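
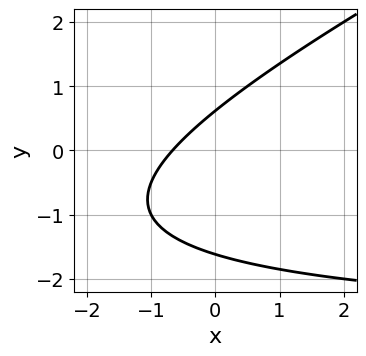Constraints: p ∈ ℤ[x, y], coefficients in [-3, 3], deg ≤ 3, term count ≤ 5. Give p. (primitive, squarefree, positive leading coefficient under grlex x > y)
First, the degree is 2 — the shape is more complex than any degree-1 curve.
Finally, matching integer coefficients to the picture gives p.

x*y - 2*y^2 + 3*x - 2*y + 2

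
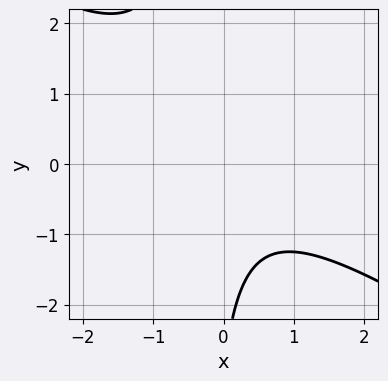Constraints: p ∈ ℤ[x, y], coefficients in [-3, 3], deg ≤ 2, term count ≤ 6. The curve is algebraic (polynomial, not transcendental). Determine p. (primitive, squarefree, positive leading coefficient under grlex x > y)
2*x^2 + 3*x*y + y + 3

1. deg p = 2. No degree-1 curve has this shape.
2. Against the integer gridlines: the curve avoids every integer x-axis point in the box; no y-intercept at any integer in the box.
3. Solving for integer coefficients yields p as stated.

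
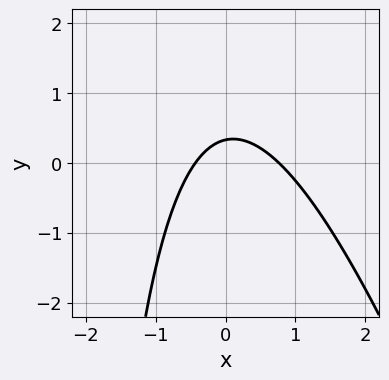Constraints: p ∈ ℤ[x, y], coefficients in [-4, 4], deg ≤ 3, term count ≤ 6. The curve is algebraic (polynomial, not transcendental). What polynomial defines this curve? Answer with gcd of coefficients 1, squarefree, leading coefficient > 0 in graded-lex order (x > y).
3*x^2 + x*y - x + 3*y - 1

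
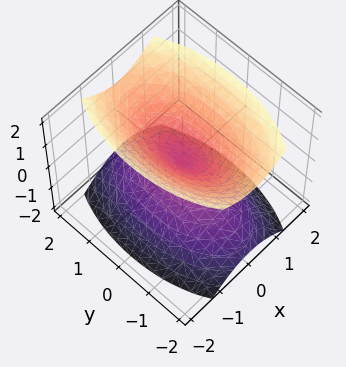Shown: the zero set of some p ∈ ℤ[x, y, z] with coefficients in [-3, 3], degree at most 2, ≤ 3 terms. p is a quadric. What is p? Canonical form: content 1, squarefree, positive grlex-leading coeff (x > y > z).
(a) The picture has 2 separate pieces. Treating them together as one polynomial.
(b) Degree: two nappes meeting at a single point; a quadric, so deg p = 2.
(c) Symmetries: the z ↦ −z reflection is a symmetry, so z appears only in even powers; mirror symmetry x ↦ −x ⇒ only even powers of x; mirror symmetry y ↦ −y ⇒ only even powers of y.
(d) From the axis intercepts and sections: one z-axis crossing is at z = 0; it crosses the x-axis at the gridline x = 0.
(e) Matching integer coefficients to the picture gives p.

3*x^2 + y^2 - 2*z^2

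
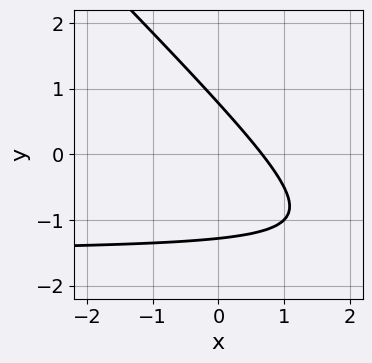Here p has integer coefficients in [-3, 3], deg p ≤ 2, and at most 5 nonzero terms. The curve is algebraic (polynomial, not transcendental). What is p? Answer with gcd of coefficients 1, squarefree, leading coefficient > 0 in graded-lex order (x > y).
(a) Degree: no degree-1 curve has this shape, so deg p = 2.
(b) The integer polynomial consistent with all of this is the stated p.

2*x*y + 2*y^2 + 3*x + y - 2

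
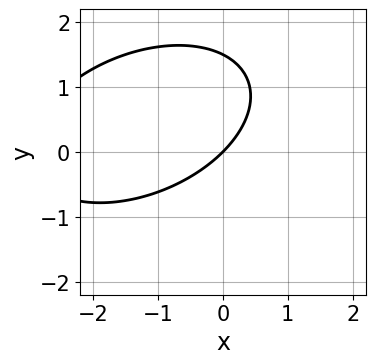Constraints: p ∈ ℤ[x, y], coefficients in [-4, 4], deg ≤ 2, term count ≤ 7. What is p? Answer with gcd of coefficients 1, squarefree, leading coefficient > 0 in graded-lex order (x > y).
1. Degree: no degree-1 curve has this shape, so deg p = 2.
2. Against the integer gridlines: one x-axis crossing is at x = 0; it crosses the y-axis at the gridline y = 0.
3. Together with the visible shape, these determine p as stated.

x^2 - x*y + 2*y^2 + 3*x - 3*y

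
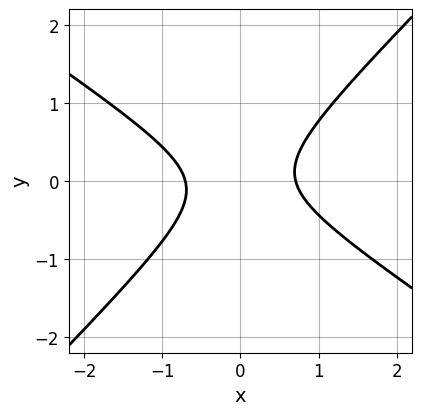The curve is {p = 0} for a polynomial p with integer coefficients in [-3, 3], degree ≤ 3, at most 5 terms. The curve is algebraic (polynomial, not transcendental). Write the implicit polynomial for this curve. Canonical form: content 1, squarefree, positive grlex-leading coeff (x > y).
2*x^2 + x*y - 3*y^2 - 1

First, deg p = 2.
Then, from the axis intercepts and sections: the curve avoids every integer y-axis point in the box.
Finally, fitting integer coefficients to these (and the overall shape) gives p.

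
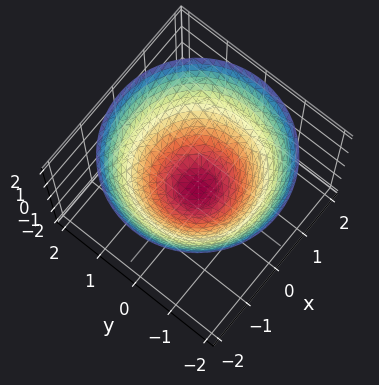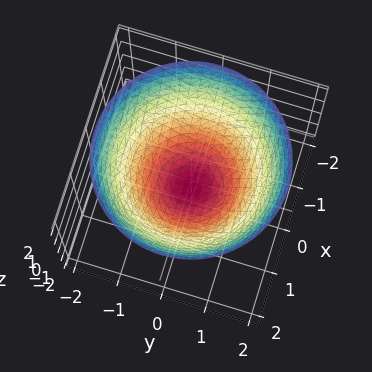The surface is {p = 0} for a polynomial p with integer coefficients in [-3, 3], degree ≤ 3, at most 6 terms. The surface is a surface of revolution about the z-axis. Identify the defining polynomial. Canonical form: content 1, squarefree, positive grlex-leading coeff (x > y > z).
2*x^2 + 2*y^2 - 3*z - 2

First, the degree is 2 — no degree-1 surface has this shape.
Then, symmetries: the z-axis is an axis of rotation, so x and y enter only as x² + y².
Then, checking where it meets the axes: the x-axis gridline crossings are at x ∈ {-1, 1}; a circular section at z = 0 has radius exactly 1; the y-axis gridline crossings are at y ∈ {-1, 1}.
Finally, together with the visible shape, these determine p as stated.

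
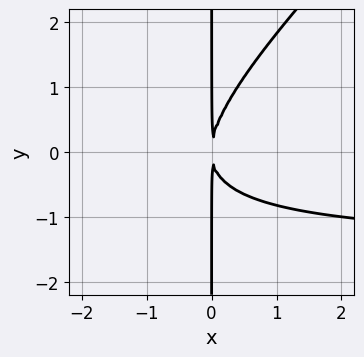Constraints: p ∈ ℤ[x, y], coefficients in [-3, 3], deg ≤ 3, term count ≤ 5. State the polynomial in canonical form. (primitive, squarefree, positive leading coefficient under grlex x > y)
2*x^2*y - 2*x*y^2 + 3*x^2

deg p = 3.
Checking where it meets the axes: the visible y-axis segment lies entirely on the curve.
Solving for integer coefficients yields p as stated.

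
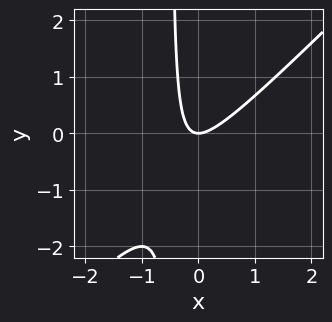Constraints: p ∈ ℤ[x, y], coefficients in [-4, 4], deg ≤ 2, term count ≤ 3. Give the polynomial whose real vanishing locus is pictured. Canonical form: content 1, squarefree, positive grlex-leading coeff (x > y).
2*x^2 - 2*x*y - y

Degree: a generic line meets the curve in up to 2 points, so deg p = 2.
Observable constraints: one x-axis crossing is at x = 0; it crosses the y-axis at the gridline y = 0.
Putting this together gives p.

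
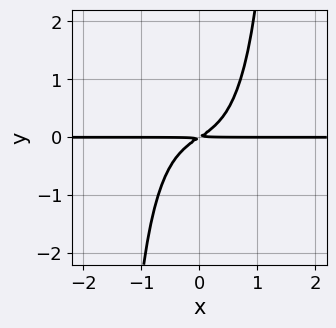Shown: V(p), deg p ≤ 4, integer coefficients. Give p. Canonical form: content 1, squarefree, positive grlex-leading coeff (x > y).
3*x^3*y + x^2*y^2 + 2*x*y - 3*y^2

Degree: no degree-3 curve has this shape, so deg p = 4.
Against the integer gridlines: every point of the x-axis in the box is on the curve.
These observations pin down the coefficients.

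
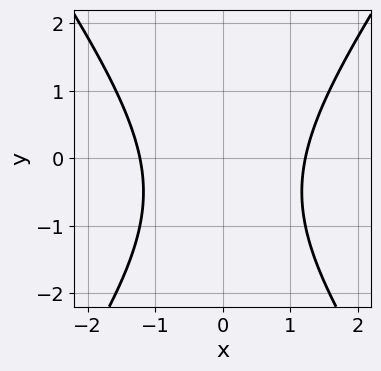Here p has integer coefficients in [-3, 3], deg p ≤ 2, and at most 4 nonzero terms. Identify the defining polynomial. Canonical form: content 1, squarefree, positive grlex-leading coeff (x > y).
2*x^2 - y^2 - y - 3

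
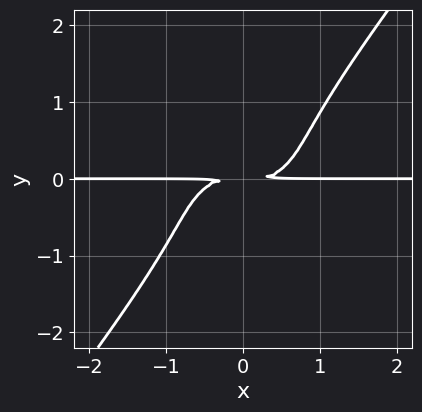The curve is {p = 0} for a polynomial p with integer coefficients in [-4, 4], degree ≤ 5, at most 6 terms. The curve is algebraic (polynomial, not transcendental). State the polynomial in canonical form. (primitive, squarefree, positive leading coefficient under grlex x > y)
3*x^3*y + 2*x*y^3 - 3*y^4 - 3*y^2

(a) Degree: the shape is more complex than any degree-3 curve, so deg p = 4.
(b) Observable constraints: every point of the x-axis in the box is on the curve.
(c) The integer polynomial consistent with all of this is the stated p.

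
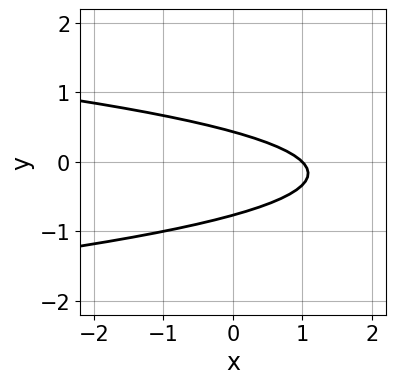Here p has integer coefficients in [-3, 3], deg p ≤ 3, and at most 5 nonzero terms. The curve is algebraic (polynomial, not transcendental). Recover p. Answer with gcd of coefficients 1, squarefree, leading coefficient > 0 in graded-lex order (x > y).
3*y^2 + x + y - 1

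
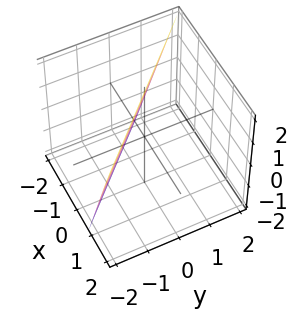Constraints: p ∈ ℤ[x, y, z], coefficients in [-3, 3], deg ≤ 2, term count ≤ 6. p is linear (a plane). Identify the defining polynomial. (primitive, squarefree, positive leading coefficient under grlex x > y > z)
3*x + 3*y - z + 2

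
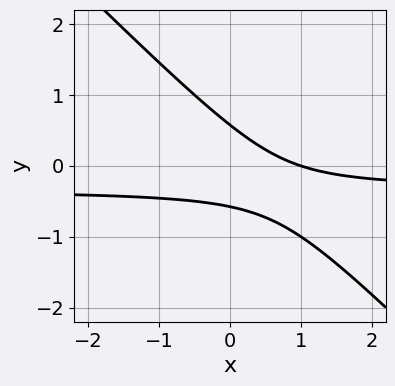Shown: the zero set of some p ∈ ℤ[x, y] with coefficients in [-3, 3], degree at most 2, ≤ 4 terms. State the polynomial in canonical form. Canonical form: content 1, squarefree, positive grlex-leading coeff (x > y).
First, deg p = 2. The shape is more complex than any degree-1 curve.
Next, reading off the gridlines: it crosses the x-axis at the gridline x = 1.
Finally, putting this together gives p.

3*x*y + 3*y^2 + x - 1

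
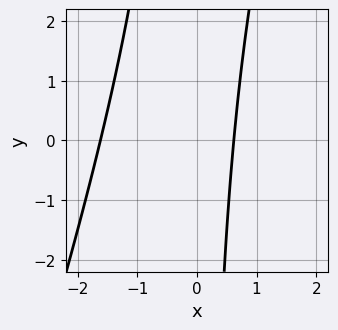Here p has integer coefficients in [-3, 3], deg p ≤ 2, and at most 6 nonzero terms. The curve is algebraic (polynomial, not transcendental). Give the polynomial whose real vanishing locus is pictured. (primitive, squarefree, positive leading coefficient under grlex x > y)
3*x^2 - x*y + 3*x - 3

(a) The degree is 2 — no degree-1 curve has this shape.
(b) Checking where it meets the axes: it misses every integer gridline on the y-axis.
(c) Putting this together gives p.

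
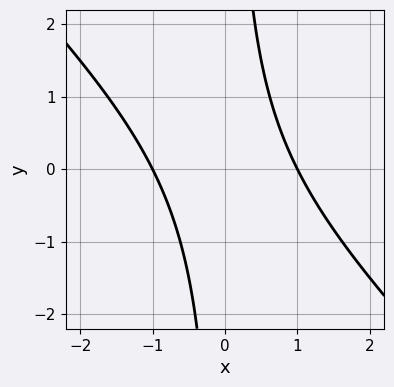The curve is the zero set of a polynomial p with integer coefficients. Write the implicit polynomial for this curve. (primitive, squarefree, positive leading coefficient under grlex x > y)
x^2 + x*y - 1

First, the degree is 2 — a generic line meets the curve in up to 2 points.
Then, checking where it meets the axes: it misses every integer gridline on the y-axis; among the integer gridlines, it crosses the x-axis at x ∈ {-1, 1}.
Finally, fitting integer coefficients to these (and the overall shape) gives p.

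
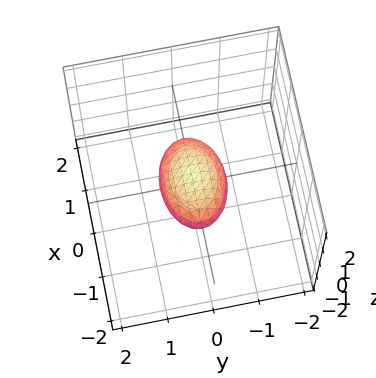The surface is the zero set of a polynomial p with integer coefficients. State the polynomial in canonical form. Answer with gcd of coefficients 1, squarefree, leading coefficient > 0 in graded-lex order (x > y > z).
(a) Degree: a closed, bounded, convex surface; a quadric, so deg p = 2.
(b) Symmetries: it's symmetric under z → −z, forcing even powers of z; it's symmetric under x → −x, forcing even powers of x; mirror symmetry y ↦ −y ⇒ only even powers of y.
(c) From the axis intercepts and sections: the x-axis gridline crossings are at x ∈ {-1, 1}.
(d) The integer polynomial consistent with all of this is the stated p.

x^2 + 2*y^2 + 3*z^2 - 1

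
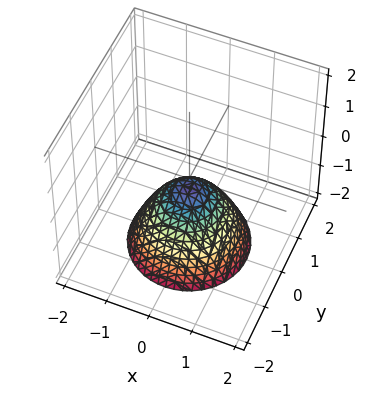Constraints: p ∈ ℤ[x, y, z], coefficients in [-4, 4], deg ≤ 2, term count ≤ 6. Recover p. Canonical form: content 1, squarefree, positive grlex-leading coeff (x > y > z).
3*x^2 + 3*y^2 + 3*z + 1

(a) deg p = 2. A generic line meets the surface in up to 2 points.
(b) Symmetries: the surface is invariant under rotation about z: p = q(x² + y², z).
(c) Against the integer gridlines: a circular section at z = -2 has radius between 1 and 2; the surface avoids every integer x-axis point in the box; no y-intercept at any integer in the box.
(d) Together with the visible shape, these determine p as stated.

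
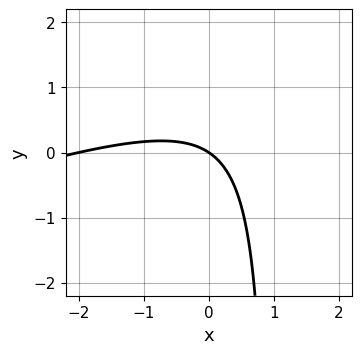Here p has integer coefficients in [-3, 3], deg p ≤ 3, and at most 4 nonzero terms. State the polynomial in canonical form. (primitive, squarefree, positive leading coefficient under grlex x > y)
1. The degree is 2 — no degree-1 curve has this shape.
2. Against the integer gridlines: it meets the y-axis at y = 0 (among the integer gridlines); the x-axis gridline crossings are at x ∈ {-2, 0}.
3. Assembling these constraints gives the stated polynomial.

x^2 - 3*x*y + 2*x + 3*y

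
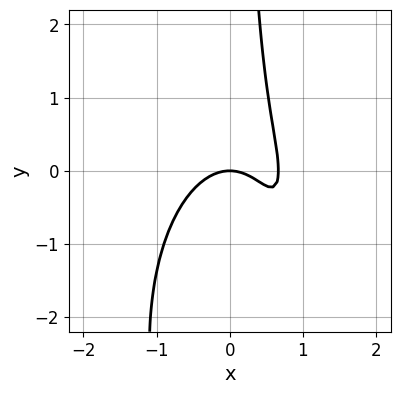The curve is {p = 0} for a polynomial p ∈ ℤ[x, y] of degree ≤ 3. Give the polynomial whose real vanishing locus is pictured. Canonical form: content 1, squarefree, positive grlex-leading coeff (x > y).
1. The degree is 3 — no degree-2 curve has this shape.
2. From the axis intercepts and sections: one x-axis crossing is at x = 0; one y-axis crossing is at y = 0.
3. The integer polynomial consistent with all of this is the stated p.

3*x^3 + x*y^2 - 2*x^2 + 3*x*y - 2*y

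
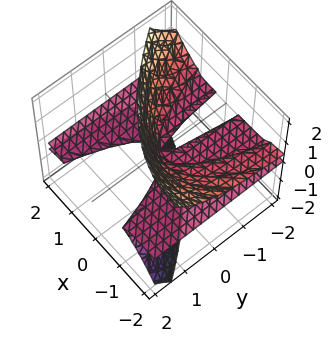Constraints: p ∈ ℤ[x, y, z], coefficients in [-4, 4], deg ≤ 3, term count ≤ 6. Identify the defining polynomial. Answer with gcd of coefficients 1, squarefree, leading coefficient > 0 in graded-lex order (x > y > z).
x^2*z + 2*x*z^2 + 3*y*z^2 - z^3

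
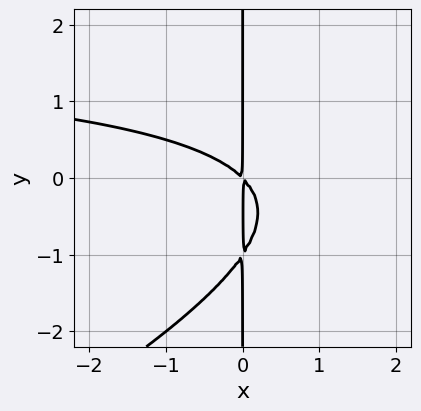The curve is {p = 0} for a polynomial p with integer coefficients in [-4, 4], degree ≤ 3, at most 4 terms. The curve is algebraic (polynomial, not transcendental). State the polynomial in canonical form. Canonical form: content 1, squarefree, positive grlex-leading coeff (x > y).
x^2*y - 2*x*y^2 - 2*x^2 - 2*x*y

First, deg p = 3. The shape is more complex than any degree-2 curve.
Then, against the integer gridlines: every point of the y-axis in the box is on the curve.
Finally, assembling these constraints gives the stated polynomial.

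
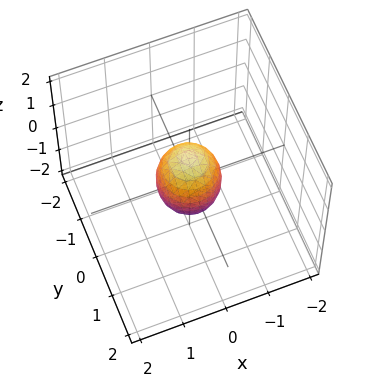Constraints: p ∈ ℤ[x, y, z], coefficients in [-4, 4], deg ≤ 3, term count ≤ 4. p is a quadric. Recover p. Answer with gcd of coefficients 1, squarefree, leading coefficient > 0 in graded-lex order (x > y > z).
2*x^2 + 2*y^2 + z^2 - 1

1. The degree is 2 — a closed, bounded, convex surface; a quadric.
2. Symmetries: mirror symmetry z ↦ −z ⇒ only even powers of z; rotational symmetry about the z-axis ⇒ p depends on x, y only through x² + y².
3. Observable constraints: among the integer gridlines, it crosses the z-axis at z ∈ {-1, 1}; a circular section at z = 0 has radius between 0 and 1.
4. The integer polynomial consistent with all of this is the stated p.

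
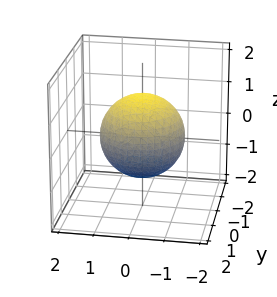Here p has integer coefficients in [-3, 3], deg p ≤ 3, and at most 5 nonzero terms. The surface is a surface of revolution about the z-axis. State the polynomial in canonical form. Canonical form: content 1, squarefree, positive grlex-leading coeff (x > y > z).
2*x^2 + 2*y^2 + 2*z^2 - 3

1. Degree: the shape is more complex than any degree-1 surface, so deg p = 2.
2. By symmetry, every cross-section ⟂ z is a circle, so x, y appear only via x² + y².
3. Checking where it meets the axes: a circular section at z = 0 has radius between 1 and 2.
4. Assembling these constraints gives the stated polynomial.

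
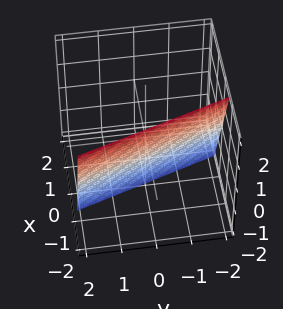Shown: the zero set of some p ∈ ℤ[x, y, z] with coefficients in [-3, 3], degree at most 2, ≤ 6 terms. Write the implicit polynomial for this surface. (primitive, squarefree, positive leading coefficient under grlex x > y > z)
1. deg p = 1.
2. Checking where it meets the axes: it meets the y-axis at y = -2 (among the integer gridlines); one z-axis crossing is at z = -2.
3. The integer polynomial consistent with all of this is the stated p.

3*x + y + z + 2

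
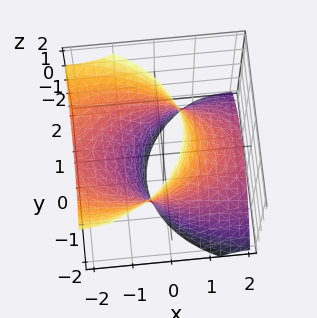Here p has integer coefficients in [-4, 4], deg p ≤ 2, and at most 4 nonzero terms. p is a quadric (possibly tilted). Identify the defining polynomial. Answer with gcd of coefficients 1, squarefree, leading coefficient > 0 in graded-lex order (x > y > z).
x^2 + 3*x*z + 2*y^2 - 3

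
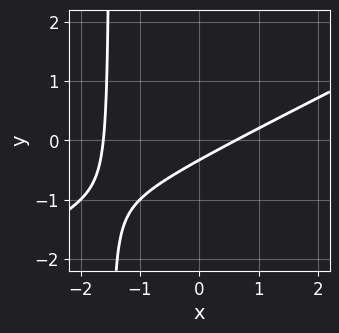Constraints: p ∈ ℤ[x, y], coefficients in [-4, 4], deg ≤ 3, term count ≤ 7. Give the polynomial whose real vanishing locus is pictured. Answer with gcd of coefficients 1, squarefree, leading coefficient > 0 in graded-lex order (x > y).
x^2 - 2*x*y + x - 3*y - 1

Degree: the shape is more complex than any degree-1 curve, so deg p = 2.
Matching integer coefficients to the picture gives p.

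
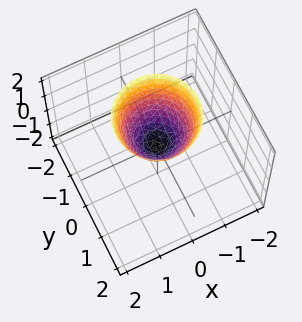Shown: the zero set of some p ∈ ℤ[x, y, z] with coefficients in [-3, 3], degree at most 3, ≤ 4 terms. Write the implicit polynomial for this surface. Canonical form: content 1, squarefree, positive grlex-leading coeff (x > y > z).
3*x^2 + 3*y^2 - 2*z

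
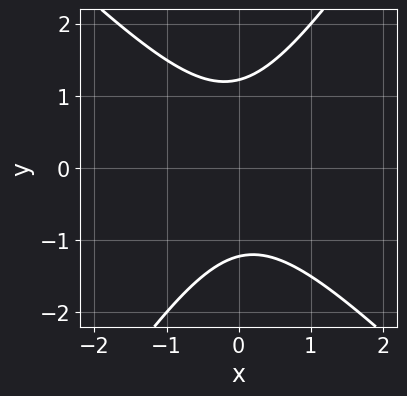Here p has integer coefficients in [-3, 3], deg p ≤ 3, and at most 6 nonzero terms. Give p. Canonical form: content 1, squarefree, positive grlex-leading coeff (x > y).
(a) deg p = 2.
(b) From the axis intercepts and sections: it misses every integer gridline on the x-axis.
(c) Fitting integer coefficients to these (and the overall shape) gives p.

3*x^2 + x*y - 2*y^2 + 3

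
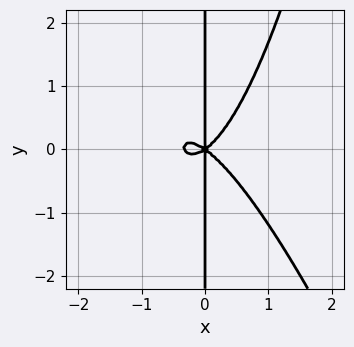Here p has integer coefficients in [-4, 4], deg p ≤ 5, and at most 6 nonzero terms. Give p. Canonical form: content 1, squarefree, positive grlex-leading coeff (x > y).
First, degree: a generic line meets the curve in up to 4 points, so deg p = 4.
Next, checking where it meets the axes: the visible y-axis segment lies entirely on the curve; it crosses the x-axis at the gridline x = 0.
Finally, assembling these constraints gives the stated polynomial.

3*x^4 + x^3*y + x^3 - 2*x*y^2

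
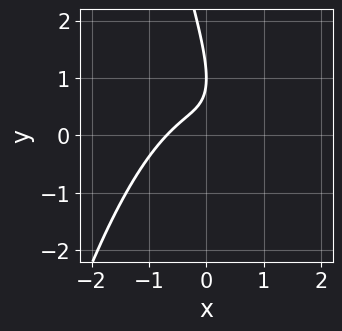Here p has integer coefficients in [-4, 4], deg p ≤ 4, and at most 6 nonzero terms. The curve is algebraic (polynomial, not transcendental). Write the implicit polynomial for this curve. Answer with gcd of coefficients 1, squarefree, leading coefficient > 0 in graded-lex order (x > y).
(a) deg p = 3. The shape is more complex than any degree-2 curve.
(b) From the axis intercepts and sections: it meets the y-axis at y = 1 (among the integer gridlines).
(c) Solving for integer coefficients yields p as stated.

3*x^3 + 3*x*y + y^2 - 2*y + 1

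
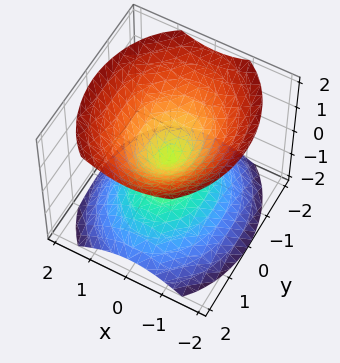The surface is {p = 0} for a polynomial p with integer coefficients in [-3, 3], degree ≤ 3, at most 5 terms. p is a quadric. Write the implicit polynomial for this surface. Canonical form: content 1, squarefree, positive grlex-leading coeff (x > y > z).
There are 2 components. Treating them together as one polynomial.
deg p = 2. Two nappes meeting at a single point; a quadric.
Symmetries: it's symmetric under z → −z, forcing even powers of z; the y ↦ −y reflection is a symmetry, so y appears only in even powers; mirror symmetry x ↦ −x ⇒ only even powers of x.
From the axis intercepts and sections: it crosses the z-axis at the gridline z = 0; it meets the y-axis at y = 0 (among the integer gridlines); one x-axis crossing is at x = 0.
Fitting integer coefficients to these (and the overall shape) gives p.

3*x^2 + 2*y^2 - 3*z^2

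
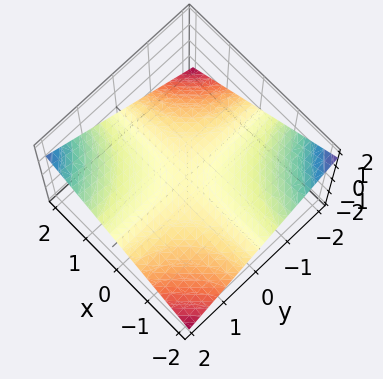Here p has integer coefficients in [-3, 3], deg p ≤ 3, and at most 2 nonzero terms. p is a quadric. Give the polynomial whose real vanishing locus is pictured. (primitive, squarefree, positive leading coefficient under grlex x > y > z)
1. Degree: a hyperbolic paraboloid; a quadric, so deg p = 2.
2. Against the integer gridlines: it crosses the z-axis at the gridline z = 0; the visible y-axis segment lies entirely on the surface; every point of the x-axis in the box is on the surface.
3. Putting this together gives p.

x*y - 3*z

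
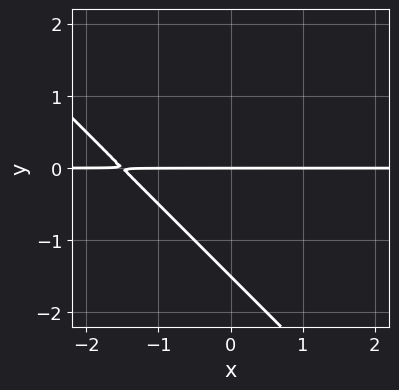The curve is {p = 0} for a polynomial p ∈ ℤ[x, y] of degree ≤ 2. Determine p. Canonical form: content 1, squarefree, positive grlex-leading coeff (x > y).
2*x*y + 2*y^2 + 3*y

1. Degree: the shape is more complex than any degree-1 curve, so deg p = 2.
2. Checking where it meets the axes: every point of the x-axis in the box is on the curve; it crosses the y-axis at the gridline y = 0.
3. Matching integer coefficients to the picture gives p.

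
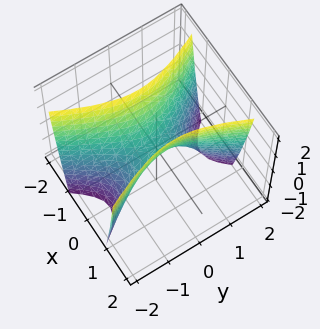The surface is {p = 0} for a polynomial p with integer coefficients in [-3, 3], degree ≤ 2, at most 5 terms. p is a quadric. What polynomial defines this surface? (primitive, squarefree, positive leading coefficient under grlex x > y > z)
3*x^2 - y^2 - z

First, degree: a saddle surface; a quadric, so deg p = 2.
Next, symmetries: mirror symmetry y ↦ −y ⇒ only even powers of y; it's symmetric under x → −x, forcing even powers of x.
Next, checking where it meets the axes: one y-axis crossing is at y = 0; one x-axis crossing is at x = 0; it meets the z-axis at z = 0 (among the integer gridlines).
Finally, matching integer coefficients to the picture gives p.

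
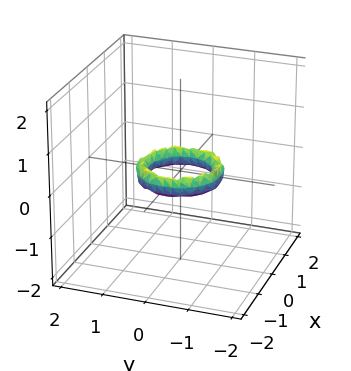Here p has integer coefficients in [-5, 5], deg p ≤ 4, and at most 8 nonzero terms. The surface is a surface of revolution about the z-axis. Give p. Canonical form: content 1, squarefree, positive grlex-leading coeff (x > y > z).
2*x^4 + 4*x^2*y^2 + 2*y^4 - 3*x^2 - 3*y^2 + 2*z^2 + 1

deg p = 4. The shape is more complex than any degree-3 surface.
Symmetries: the z-axis is an axis of rotation, so x and y enter only as x² + y².
Observable constraints: among the integer gridlines, it crosses the x-axis at x ∈ {-1, 1}; a circular section at z = 0 has radius between 0 and 1; among the integer gridlines, it crosses the y-axis at y ∈ {-1, 1}.
Together with the visible shape, these determine p as stated.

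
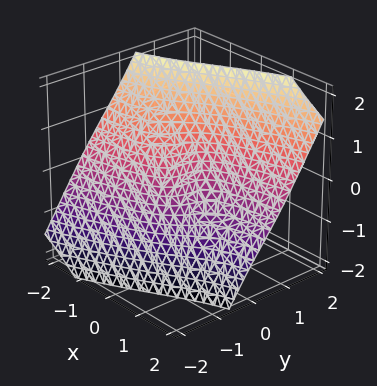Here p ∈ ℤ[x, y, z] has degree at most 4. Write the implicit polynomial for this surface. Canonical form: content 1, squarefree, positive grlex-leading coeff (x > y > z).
1. Degree: a generic line meets the surface in up to 3 points, so deg p = 3.
2. Checking where it meets the axes: it meets the z-axis at z = 0 (among the integer gridlines); one x-axis crossing is at x = 0; it meets the y-axis at y = 0 (among the integer gridlines).
3. These observations pin down the coefficients.

3*x*y*z - 3*y^3 + z^3 + 2*x + z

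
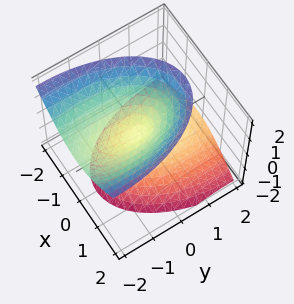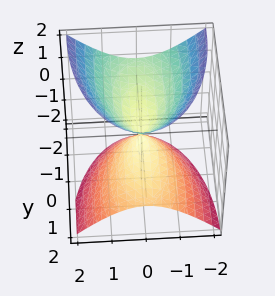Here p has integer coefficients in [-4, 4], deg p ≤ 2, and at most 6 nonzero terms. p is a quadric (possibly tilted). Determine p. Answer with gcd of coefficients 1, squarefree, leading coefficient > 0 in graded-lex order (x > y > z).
3*x^2 + y^2 + 2*y*z - 2*z^2

There are 2 components.
deg p = 2.
Checking where it meets the axes: it crosses the y-axis at the gridline y = 0; it crosses the x-axis at the gridline x = 0.
Solving for integer coefficients yields p as stated.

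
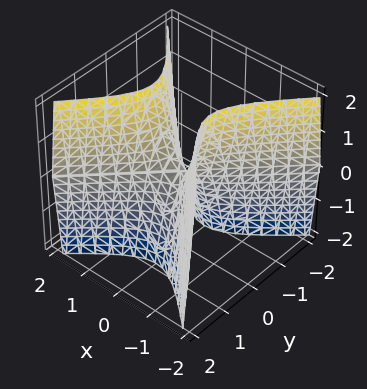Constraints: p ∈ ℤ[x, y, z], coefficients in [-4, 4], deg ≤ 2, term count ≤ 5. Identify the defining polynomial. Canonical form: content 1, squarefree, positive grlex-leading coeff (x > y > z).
First, the degree is 2 — a saddle surface; a quadric.
Next, symmetries: the y ↦ −y reflection is a symmetry, so y appears only in even powers; the x ↦ −x reflection is a symmetry, so x appears only in even powers.
Next, reading off the gridlines: it crosses the x-axis at the gridline x = 0; one y-axis crossing is at y = 0; it crosses the z-axis at the gridline z = 0.
Finally, putting this together gives p.

3*x^2 - 3*y^2 - z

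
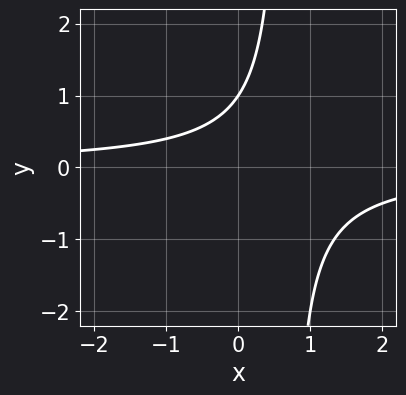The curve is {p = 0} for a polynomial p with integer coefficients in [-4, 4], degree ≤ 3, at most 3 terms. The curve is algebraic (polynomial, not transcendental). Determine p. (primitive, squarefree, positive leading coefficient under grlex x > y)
3*x*y - 2*y + 2

First, deg p = 2. A generic line meets the curve in up to 2 points.
Next, reading off the gridlines: one y-axis crossing is at y = 1; no x-intercept at any integer in the box.
Finally, fitting integer coefficients to these (and the overall shape) gives p.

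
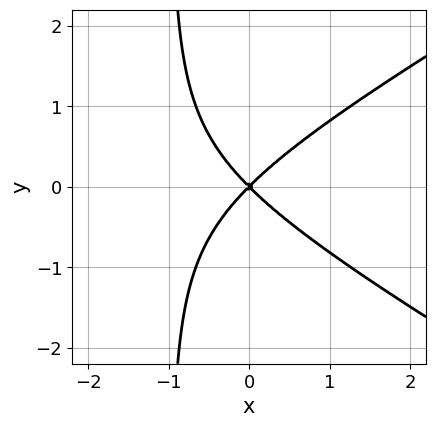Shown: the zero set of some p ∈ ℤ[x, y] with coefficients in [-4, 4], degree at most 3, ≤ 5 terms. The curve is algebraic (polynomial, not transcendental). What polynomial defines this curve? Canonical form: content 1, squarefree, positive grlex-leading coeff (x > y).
(a) The degree is 3 — no degree-2 curve has this shape.
(b) Symmetries: the y ↦ −y reflection is a symmetry, so y appears only in even powers.
(c) From the axis intercepts and sections: one y-axis crossing is at y = 0; one x-axis crossing is at x = 0.
(d) Solving for integer coefficients yields p as stated.

x^3 - 3*x*y^2 + 3*x^2 - 3*y^2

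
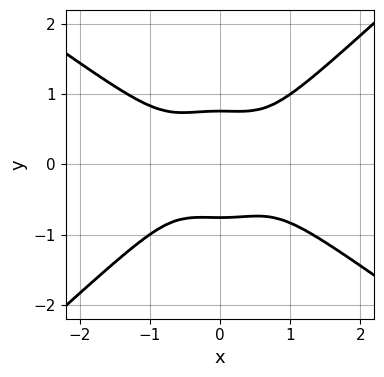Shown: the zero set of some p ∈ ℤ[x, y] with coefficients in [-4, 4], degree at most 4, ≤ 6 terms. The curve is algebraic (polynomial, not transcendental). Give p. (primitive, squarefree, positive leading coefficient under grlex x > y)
2*x^4 + x^3*y - x^2*y^2 - 3*y^4 + 1

(a) Degree: no degree-3 curve has this shape, so deg p = 4.
(b) Observable constraints: no x-intercept at any integer in the box.
(c) Fitting integer coefficients to these (and the overall shape) gives p.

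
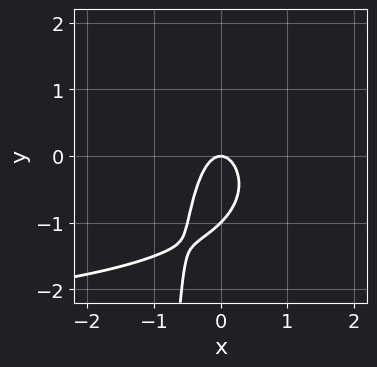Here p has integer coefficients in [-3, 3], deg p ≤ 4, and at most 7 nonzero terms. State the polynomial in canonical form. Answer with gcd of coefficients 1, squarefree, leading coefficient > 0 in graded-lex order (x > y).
x^2*y + x*y^2 + 3*x^2 + y^2 + y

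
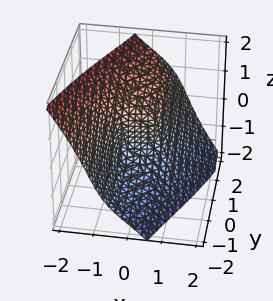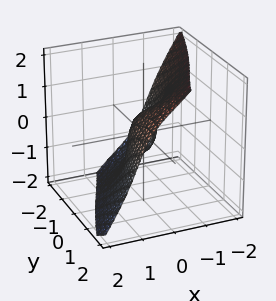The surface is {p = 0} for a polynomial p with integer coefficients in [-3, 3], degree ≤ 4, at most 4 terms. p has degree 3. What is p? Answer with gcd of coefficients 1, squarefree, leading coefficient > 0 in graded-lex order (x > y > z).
(a) Degree: the shape is more complex than any degree-2 surface, so deg p = 3.
(b) Observable constraints: it crosses the z-axis at the gridline z = 0; it meets the x-axis at x = 0 (among the integer gridlines); it crosses the y-axis at the gridline y = 0.
(c) Putting this together gives p.

3*x^3 + 2*x*y*z + z^3 - 2*y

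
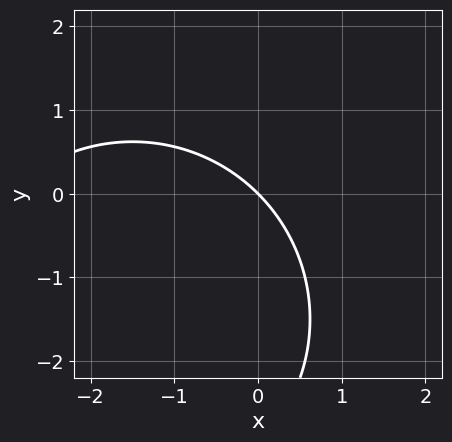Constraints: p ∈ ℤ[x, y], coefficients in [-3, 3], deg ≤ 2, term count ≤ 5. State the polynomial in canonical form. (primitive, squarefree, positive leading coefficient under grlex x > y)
x^2 + y^2 + 3*x + 3*y

deg p = 2.
Observable constraints: it crosses the x-axis at the gridline x = 0; it meets the y-axis at y = 0 (among the integer gridlines).
Solving for integer coefficients yields p as stated.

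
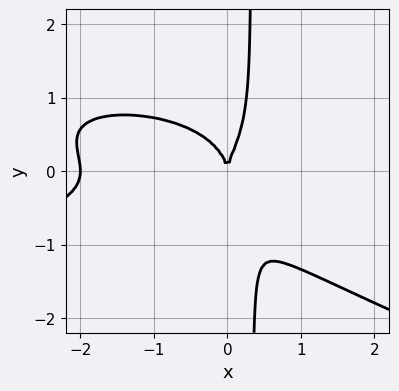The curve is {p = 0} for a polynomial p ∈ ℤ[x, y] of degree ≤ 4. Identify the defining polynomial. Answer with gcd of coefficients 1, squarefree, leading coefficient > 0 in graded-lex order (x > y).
x^2*y^2 + 3*x*y^3 + x^3 - y^3 + 2*x^2

1. deg p = 4.
2. From the axis intercepts and sections: one y-axis crossing is at y = 0; the x-axis gridline crossings are at x ∈ {-2, 0}.
3. Putting this together gives p.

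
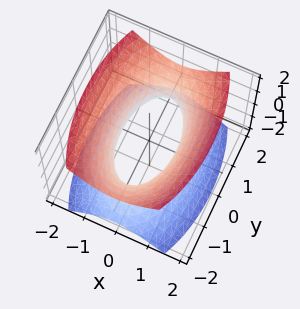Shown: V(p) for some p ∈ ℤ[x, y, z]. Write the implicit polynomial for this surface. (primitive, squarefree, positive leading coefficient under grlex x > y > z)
3*x^2 + y^2 - 2*z^2 - 2

deg p = 2. One connected sheet with a waist; a quadric.
Symmetries: it's symmetric under z → −z, forcing even powers of z; mirror symmetry x ↦ −x ⇒ only even powers of x; it's symmetric under y → −y, forcing even powers of y.
From the visible intercepts: it misses every integer gridline on the z-axis.
Fitting integer coefficients to these (and the overall shape) gives p.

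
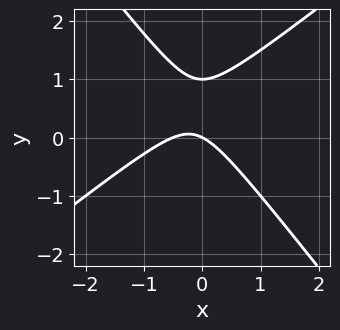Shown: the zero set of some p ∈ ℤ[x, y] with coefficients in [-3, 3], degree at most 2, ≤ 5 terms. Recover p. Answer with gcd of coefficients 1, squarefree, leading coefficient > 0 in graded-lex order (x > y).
2*x^2 - x*y - 2*y^2 + x + 2*y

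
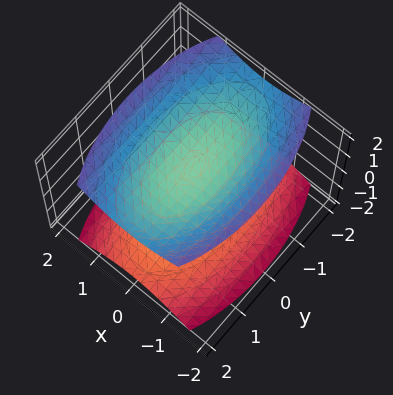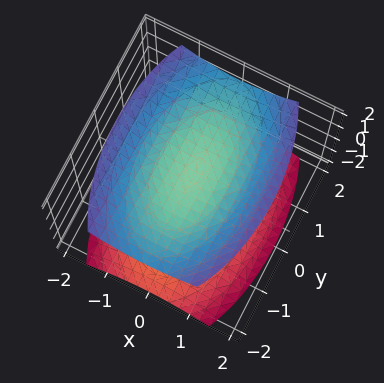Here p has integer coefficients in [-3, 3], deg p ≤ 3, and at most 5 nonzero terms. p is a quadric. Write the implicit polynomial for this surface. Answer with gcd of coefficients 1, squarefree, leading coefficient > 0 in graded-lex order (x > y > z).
First, the picture has 2 separate pieces.
Next, deg p = 2.
Next, symmetries: mirror symmetry z ↦ −z ⇒ only even powers of z; mirror symmetry x ↦ −x ⇒ only even powers of x; mirror symmetry y ↦ −y ⇒ only even powers of y.
Then, observable constraints: it misses every integer gridline on the x-axis; no y-intercept at any integer in the box; the z-axis gridline crossings are at z ∈ {-1, 1}.
Finally, assembling these constraints gives the stated polynomial.

3*x^2 + y^2 - 3*z^2 + 3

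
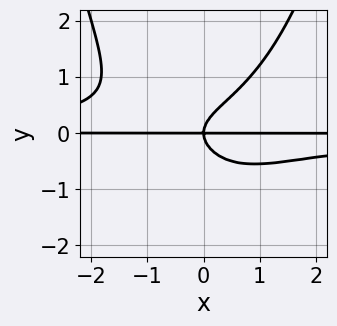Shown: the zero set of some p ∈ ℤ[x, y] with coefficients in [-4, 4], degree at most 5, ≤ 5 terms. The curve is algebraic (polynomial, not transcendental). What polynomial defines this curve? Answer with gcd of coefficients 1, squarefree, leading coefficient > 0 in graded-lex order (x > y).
1. deg p = 4. A generic line meets the curve in up to 4 points.
2. From the axis intercepts and sections: every point of the x-axis in the box is on the curve; one y-axis crossing is at y = 0.
3. Solving for integer coefficients yields p as stated.

2*x^2*y^2 - 3*y^3 + 2*x*y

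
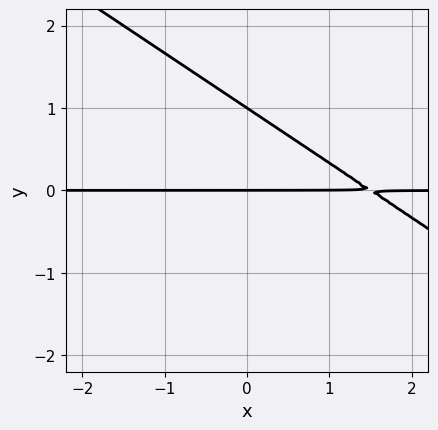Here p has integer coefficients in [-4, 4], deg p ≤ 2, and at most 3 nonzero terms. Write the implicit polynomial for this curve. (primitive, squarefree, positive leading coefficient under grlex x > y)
2*x*y + 3*y^2 - 3*y

(a) The degree is 2 — the shape is more complex than any degree-1 curve.
(b) Observable constraints: among the integer gridlines, it crosses the y-axis at y ∈ {0, 1}; every point of the x-axis in the box is on the curve.
(c) Solving for integer coefficients yields p as stated.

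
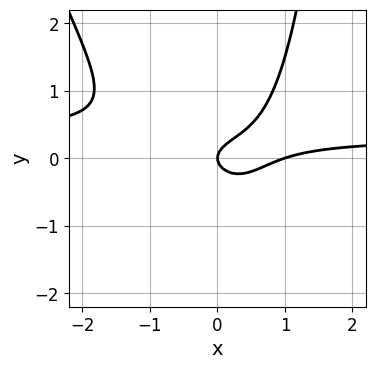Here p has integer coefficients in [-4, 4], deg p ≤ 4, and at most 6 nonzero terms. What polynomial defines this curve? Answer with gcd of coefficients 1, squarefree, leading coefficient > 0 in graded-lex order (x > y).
3*x^2*y + x*y^2 - x^2 - 3*y^2 + x

First, deg p = 3. The shape is more complex than any degree-2 curve.
Then, against the integer gridlines: the x-axis gridline crossings are at x ∈ {0, 1}; one y-axis crossing is at y = 0.
Finally, these observations pin down the coefficients.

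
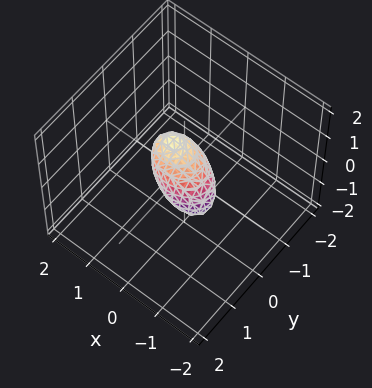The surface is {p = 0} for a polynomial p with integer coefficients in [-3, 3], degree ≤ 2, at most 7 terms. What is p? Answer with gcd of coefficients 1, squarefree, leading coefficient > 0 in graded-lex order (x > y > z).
First, the degree is 2 — a generic line meets the surface in up to 2 points.
Finally, matching integer coefficients to the picture gives p.

2*x^2 - 2*x*z + 3*y^2 + y*z + 2*z^2 - 1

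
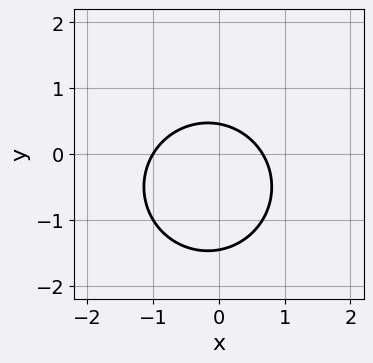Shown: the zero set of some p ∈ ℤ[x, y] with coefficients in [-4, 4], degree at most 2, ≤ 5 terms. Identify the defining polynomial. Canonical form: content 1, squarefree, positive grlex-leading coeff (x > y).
deg p = 2. A generic line meets the curve in up to 2 points.
From the visible intercepts: one x-axis crossing is at x = -1.
Matching integer coefficients to the picture gives p.

3*x^2 + 3*y^2 + x + 3*y - 2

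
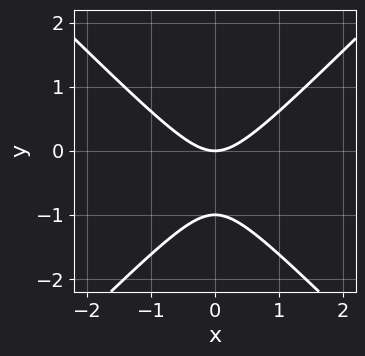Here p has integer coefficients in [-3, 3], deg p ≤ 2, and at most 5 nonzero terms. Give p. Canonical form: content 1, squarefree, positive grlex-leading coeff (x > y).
1. Degree: no degree-1 curve has this shape, so deg p = 2.
2. Symmetries: it's symmetric under x → −x, forcing even powers of x.
3. From the visible intercepts: it crosses the x-axis at the gridline x = 0; among the integer gridlines, it crosses the y-axis at y ∈ {-1, 0}.
4. Fitting integer coefficients to these (and the overall shape) gives p.

x^2 - y^2 - y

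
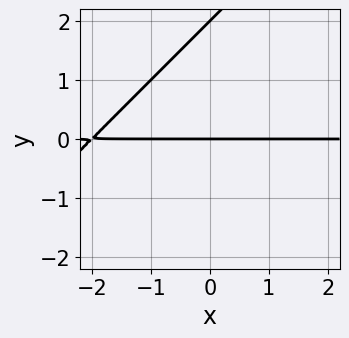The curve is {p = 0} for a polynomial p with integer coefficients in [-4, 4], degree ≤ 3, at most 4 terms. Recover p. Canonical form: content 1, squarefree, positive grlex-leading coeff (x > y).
x*y - y^2 + 2*y

1. Degree: no degree-1 curve has this shape, so deg p = 2.
2. Reading off the gridlines: among the integer gridlines, it crosses the y-axis at y ∈ {0, 2}; the visible x-axis segment lies entirely on the curve.
3. Solving for integer coefficients yields p as stated.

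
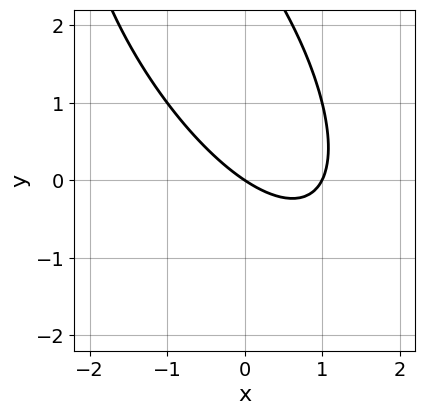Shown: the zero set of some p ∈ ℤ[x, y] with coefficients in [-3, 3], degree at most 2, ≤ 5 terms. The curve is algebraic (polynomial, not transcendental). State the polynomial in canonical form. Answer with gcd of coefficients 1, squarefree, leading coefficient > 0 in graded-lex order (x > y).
deg p = 2.
From the visible intercepts: one y-axis crossing is at y = 0; among the integer gridlines, it crosses the x-axis at x ∈ {0, 1}.
Assembling these constraints gives the stated polynomial.

2*x^2 + 2*x*y + y^2 - 2*x - 3*y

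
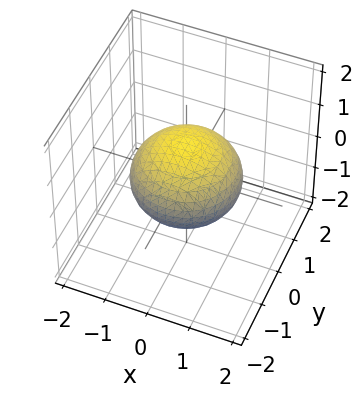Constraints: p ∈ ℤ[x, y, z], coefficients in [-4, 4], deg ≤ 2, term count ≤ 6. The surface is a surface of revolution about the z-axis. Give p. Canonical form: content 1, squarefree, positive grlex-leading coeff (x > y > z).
2*x^2 + 2*y^2 + 3*z^2 - 3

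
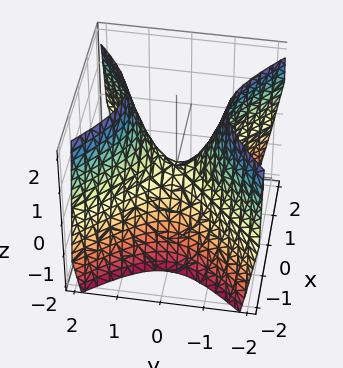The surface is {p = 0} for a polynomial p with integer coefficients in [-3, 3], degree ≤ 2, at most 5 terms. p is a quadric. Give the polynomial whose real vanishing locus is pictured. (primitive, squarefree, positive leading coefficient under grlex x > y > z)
First, degree: a hyperbolic paraboloid; a quadric, so deg p = 2.
Next, symmetries: mirror symmetry y ↦ −y ⇒ only even powers of y; the x ↦ −x reflection is a symmetry, so x appears only in even powers.
Next, reading off the gridlines: it meets the x-axis at x = 0 (among the integer gridlines); it meets the y-axis at y = 0 (among the integer gridlines); it meets the z-axis at z = 0 (among the integer gridlines).
Finally, these observations pin down the coefficients.

3*x^2 - 3*y^2 + 2*z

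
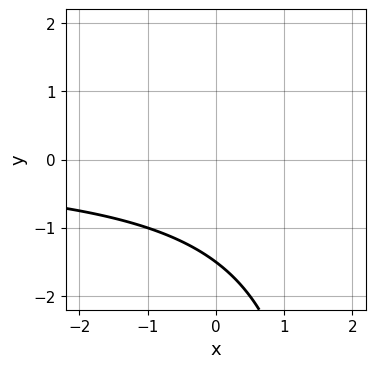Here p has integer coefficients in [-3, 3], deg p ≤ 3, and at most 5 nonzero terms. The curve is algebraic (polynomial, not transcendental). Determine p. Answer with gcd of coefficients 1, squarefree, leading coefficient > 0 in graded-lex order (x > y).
x*y - 2*y - 3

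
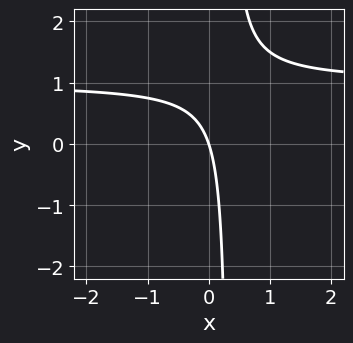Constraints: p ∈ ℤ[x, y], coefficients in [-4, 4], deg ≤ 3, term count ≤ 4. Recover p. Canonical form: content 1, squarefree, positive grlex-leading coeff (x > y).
3*x*y - 3*x - y

1. The degree is 2 — the shape is more complex than any degree-1 curve.
2. Observable constraints: it meets the y-axis at y = 0 (among the integer gridlines); it crosses the x-axis at the gridline x = 0.
3. Matching integer coefficients to the picture gives p.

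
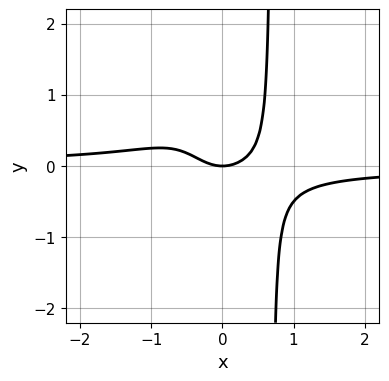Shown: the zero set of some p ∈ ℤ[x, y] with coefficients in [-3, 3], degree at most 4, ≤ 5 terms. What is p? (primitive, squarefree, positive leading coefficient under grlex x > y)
3*x^3*y + x^2 - y

The degree is 4 — no degree-3 curve has this shape.
Reading off the gridlines: it crosses the y-axis at the gridline y = 0; one x-axis crossing is at x = 0.
Putting this together gives p.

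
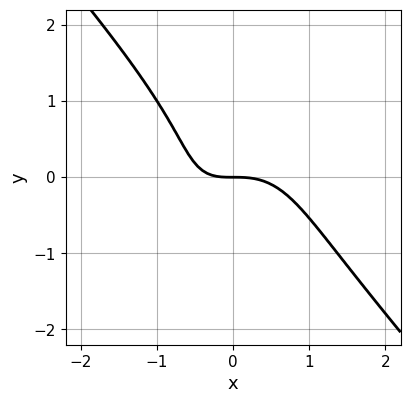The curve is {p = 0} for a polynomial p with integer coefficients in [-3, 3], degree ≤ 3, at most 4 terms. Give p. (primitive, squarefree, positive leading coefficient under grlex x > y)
3*x^3 + 2*y^3 + 2*x*y + 3*y

1. deg p = 3.
2. Checking where it meets the axes: one x-axis crossing is at x = 0; it crosses the y-axis at the gridline y = 0.
3. These observations pin down the coefficients.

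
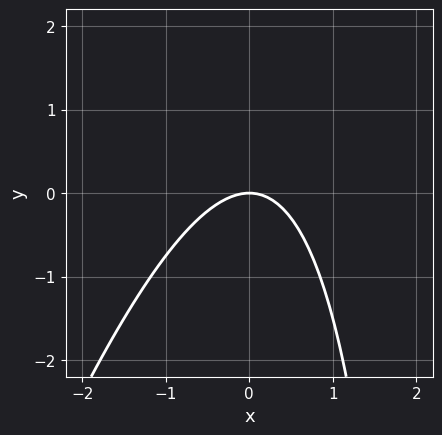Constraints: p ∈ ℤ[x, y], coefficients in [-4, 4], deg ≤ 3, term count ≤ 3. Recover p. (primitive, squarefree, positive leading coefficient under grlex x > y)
3*x^2 - x*y + 3*y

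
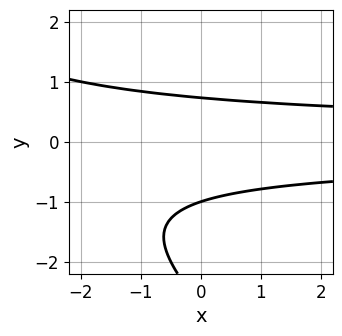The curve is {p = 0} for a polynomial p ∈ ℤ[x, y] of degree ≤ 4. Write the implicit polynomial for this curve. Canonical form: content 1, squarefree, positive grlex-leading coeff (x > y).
x*y^2 + y^3 + 3*y^2 - 2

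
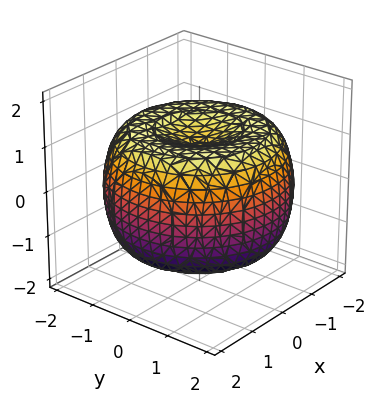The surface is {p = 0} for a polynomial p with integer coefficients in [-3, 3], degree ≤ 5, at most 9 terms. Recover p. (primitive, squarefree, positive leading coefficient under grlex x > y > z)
x^4 + 2*x^2*y^2 + y^4 - 3*x^2 - 3*y^2 + 3*z^2 - 3

(a) The degree is 4 — no degree-3 surface has this shape.
(b) Symmetries: rotational symmetry about the z-axis ⇒ p depends on x, y only through x² + y².
(c) Against the integer gridlines: among the integer gridlines, it crosses the z-axis at z ∈ {-1, 1}; a circular section at z = -1 has radius between 1 and 2.
(d) Fitting integer coefficients to these (and the overall shape) gives p.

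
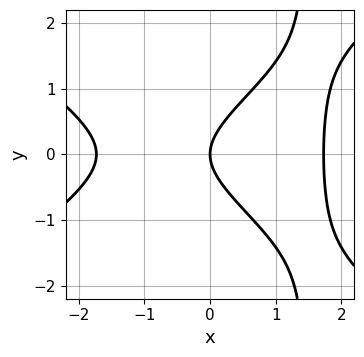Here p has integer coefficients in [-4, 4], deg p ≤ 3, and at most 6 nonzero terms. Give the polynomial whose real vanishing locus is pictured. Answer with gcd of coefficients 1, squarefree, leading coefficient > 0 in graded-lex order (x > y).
(a) The degree is 3 — the shape is more complex than any degree-2 curve.
(b) Symmetries: it's symmetric under y → −y, forcing even powers of y.
(c) From the axis intercepts and sections: one x-axis crossing is at x = 0; it meets the y-axis at y = 0 (among the integer gridlines).
(d) These observations pin down the coefficients.

x^3 - 2*x*y^2 + 3*y^2 - 3*x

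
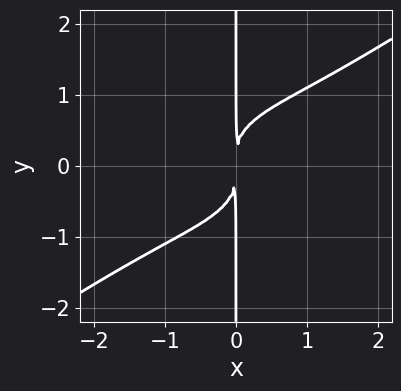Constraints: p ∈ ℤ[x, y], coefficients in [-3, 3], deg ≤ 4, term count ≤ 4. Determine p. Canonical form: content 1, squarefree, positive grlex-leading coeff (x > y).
(a) Degree: no degree-3 curve has this shape, so deg p = 4.
(b) Against the integer gridlines: the visible y-axis segment lies entirely on the curve.
(c) Together with the visible shape, these determine p as stated.

x^4 - 3*x*y^3 + 3*x^2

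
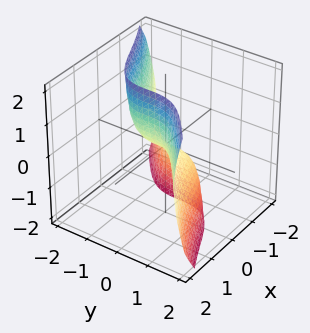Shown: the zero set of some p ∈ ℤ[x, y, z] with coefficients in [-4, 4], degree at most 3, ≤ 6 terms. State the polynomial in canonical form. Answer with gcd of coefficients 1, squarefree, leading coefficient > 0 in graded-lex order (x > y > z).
x^3 + x*z^2 - 2*y^3 + x - 2*z

1. deg p = 3. No degree-2 surface has this shape.
2. From the axis intercepts and sections: it meets the x-axis at x = 0 (among the integer gridlines); one z-axis crossing is at z = 0; it meets the y-axis at y = 0 (among the integer gridlines).
3. The integer polynomial consistent with all of this is the stated p.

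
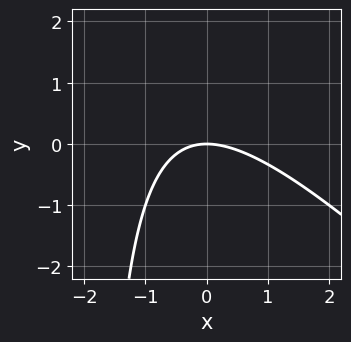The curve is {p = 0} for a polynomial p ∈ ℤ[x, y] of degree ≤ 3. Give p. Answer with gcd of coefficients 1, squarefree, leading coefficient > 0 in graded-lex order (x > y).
x^2 + x*y + 2*y

1. Degree: the shape is more complex than any degree-1 curve, so deg p = 2.
2. From the axis intercepts and sections: it meets the x-axis at x = 0 (among the integer gridlines); it meets the y-axis at y = 0 (among the integer gridlines).
3. Matching integer coefficients to the picture gives p.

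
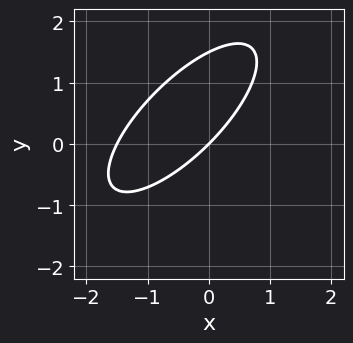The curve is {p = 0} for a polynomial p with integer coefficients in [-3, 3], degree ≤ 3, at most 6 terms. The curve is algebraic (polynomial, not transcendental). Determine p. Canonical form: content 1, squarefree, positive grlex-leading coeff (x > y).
2*x^2 - 3*x*y + 2*y^2 + 3*x - 3*y

First, deg p = 2.
Then, from the axis intercepts and sections: it crosses the x-axis at the gridline x = 0; it crosses the y-axis at the gridline y = 0.
Finally, matching integer coefficients to the picture gives p.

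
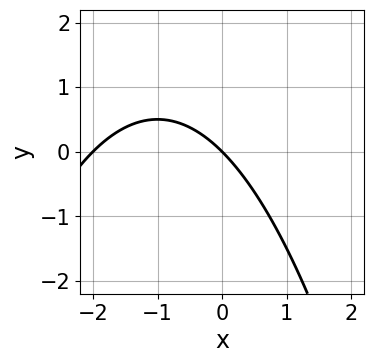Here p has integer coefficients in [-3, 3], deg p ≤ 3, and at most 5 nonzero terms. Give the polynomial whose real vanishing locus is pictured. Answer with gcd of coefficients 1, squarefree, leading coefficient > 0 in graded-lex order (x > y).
deg p = 2. The shape is more complex than any degree-1 curve.
Checking where it meets the axes: the x-axis gridline crossings are at x ∈ {-2, 0}; one y-axis crossing is at y = 0.
Putting this together gives p.

x^2 + 2*x + 2*y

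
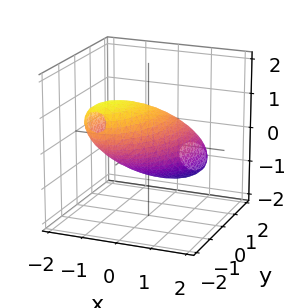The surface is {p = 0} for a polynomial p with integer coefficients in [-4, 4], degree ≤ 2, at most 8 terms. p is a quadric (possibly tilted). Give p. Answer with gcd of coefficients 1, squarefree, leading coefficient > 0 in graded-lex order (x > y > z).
(a) The degree is 2 — no degree-1 surface has this shape.
(b) From the visible intercepts: among the integer gridlines, it crosses the x-axis at x ∈ {-1, 1}; the z-axis gridline crossings are at z ∈ {-1, 1}.
(c) Fitting integer coefficients to these (and the overall shape) gives p.

2*x^2 - x*y + y^2 + 2*y*z + 2*z^2 - 2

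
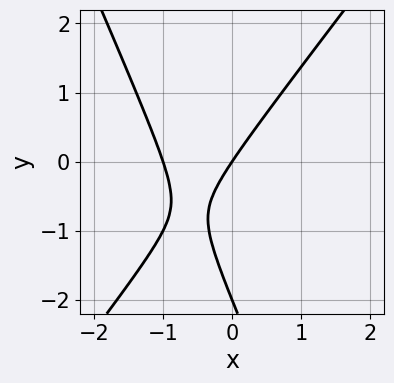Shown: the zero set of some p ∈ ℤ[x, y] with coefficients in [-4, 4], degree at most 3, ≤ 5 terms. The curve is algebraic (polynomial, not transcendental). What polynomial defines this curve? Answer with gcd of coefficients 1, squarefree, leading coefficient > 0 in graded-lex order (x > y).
3*x^2 - x*y - y^2 + 3*x - 2*y

1. The degree is 2 — no degree-1 curve has this shape.
2. Checking where it meets the axes: the x-axis gridline crossings are at x ∈ {-1, 0}; among the integer gridlines, it crosses the y-axis at y ∈ {-2, 0}.
3. Solving for integer coefficients yields p as stated.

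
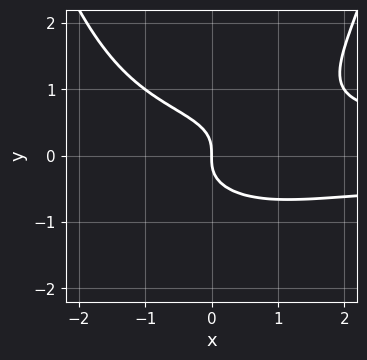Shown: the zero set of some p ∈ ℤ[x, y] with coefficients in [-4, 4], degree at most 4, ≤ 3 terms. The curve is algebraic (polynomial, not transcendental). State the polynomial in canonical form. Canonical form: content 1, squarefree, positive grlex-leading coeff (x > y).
Degree: the shape is more complex than any degree-3 curve, so deg p = 4.
From the axis intercepts and sections: it crosses the y-axis at the gridline y = 0; one x-axis crossing is at x = 0.
Fitting integer coefficients to these (and the overall shape) gives p.

x^2*y^2 - 2*y^3 - x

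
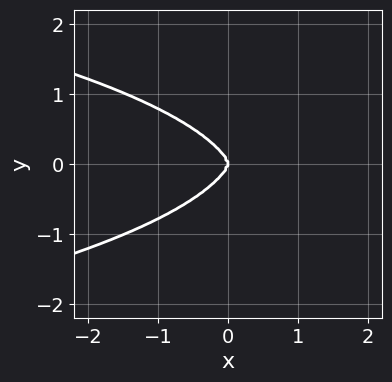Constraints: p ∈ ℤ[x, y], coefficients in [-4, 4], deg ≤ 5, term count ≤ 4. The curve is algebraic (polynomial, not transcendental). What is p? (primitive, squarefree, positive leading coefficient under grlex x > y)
x^2*y^2 + y^4 + x^3

1. The degree is 4 — a generic line meets the curve in up to 4 points.
2. Symmetries: the y ↦ −y reflection is a symmetry, so y appears only in even powers.
3. From the axis intercepts and sections: it meets the x-axis at x = 0 (among the integer gridlines); one y-axis crossing is at y = 0.
4. Assembling these constraints gives the stated polynomial.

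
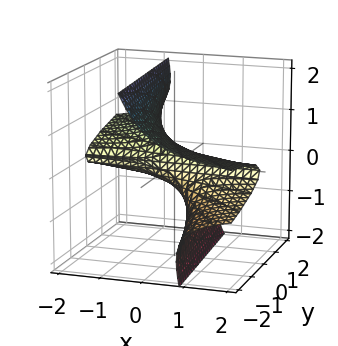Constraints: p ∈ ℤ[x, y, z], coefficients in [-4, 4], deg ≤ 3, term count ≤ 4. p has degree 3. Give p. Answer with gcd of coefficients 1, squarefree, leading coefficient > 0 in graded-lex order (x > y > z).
3*x*z^2 + z^3 + y

1. deg p = 3.
2. Checking where it meets the axes: it meets the y-axis at y = 0 (among the integer gridlines); it crosses the z-axis at the gridline z = 0; the visible x-axis segment lies entirely on the surface.
3. Putting this together gives p.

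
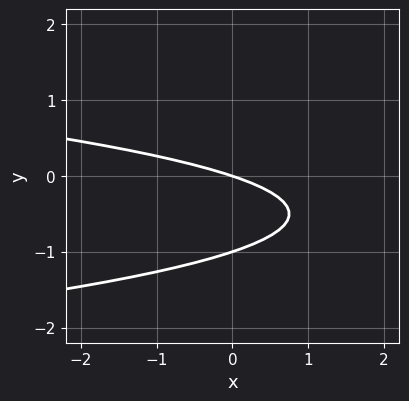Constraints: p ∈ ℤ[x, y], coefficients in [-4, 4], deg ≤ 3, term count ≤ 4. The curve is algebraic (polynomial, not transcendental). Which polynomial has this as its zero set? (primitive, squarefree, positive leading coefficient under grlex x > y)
3*y^2 + x + 3*y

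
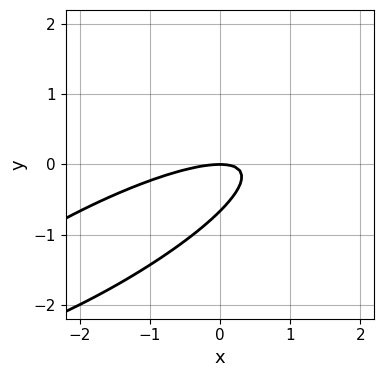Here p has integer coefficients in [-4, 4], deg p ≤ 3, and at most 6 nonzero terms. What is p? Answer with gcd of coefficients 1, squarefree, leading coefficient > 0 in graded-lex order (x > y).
x^2 - 3*x*y + 3*y^2 + 2*y

1. Degree: a generic line meets the curve in up to 2 points, so deg p = 2.
2. Against the integer gridlines: it meets the x-axis at x = 0 (among the integer gridlines); one y-axis crossing is at y = 0.
3. These observations pin down the coefficients.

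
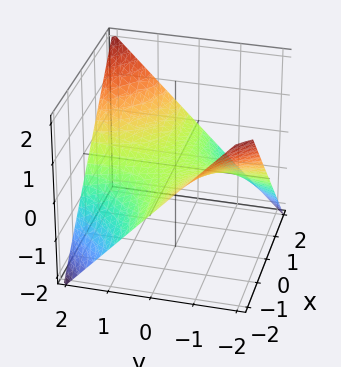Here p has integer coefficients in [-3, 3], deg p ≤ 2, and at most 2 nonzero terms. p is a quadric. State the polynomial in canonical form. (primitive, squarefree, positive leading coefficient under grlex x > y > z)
(a) deg p = 2.
(b) Reading off the gridlines: it meets the z-axis at z = 0 (among the integer gridlines); every point of the x-axis in the box is on the surface; the visible y-axis segment lies entirely on the surface.
(c) Together with the visible shape, these determine p as stated.

x*y - 2*z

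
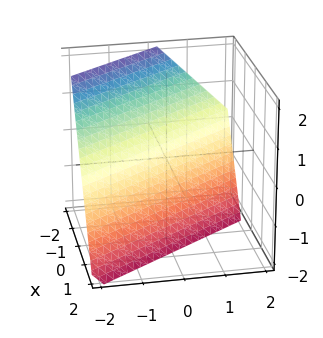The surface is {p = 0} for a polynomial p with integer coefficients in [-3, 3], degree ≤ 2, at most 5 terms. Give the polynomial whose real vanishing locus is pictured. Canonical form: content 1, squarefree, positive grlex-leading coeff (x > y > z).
(a) The degree is 1 — every cross-section is a straight line — this is a plane.
(b) Against the integer gridlines: it crosses the z-axis at the gridline z = -1; it crosses the y-axis at the gridline y = -1.
(c) Assembling these constraints gives the stated polynomial.

3*x + 2*y + 2*z + 2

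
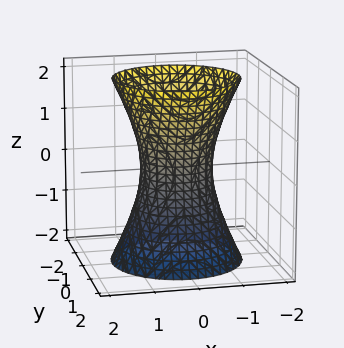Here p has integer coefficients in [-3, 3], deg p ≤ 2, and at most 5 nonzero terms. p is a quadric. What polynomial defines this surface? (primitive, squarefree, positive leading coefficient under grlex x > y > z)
3*x^2 + 3*y^2 - z^2 - 2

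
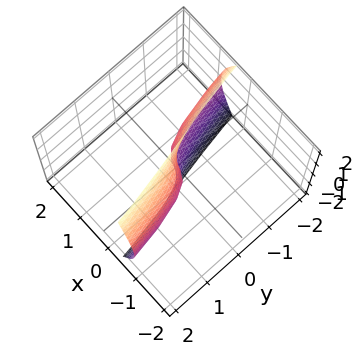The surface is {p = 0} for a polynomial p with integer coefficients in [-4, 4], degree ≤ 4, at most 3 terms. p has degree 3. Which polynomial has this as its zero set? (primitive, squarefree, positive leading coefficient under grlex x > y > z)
3*x^3 + x*z^2 + y

(a) Degree: no degree-2 surface has this shape, so deg p = 3.
(b) Reading off the gridlines: one y-axis crossing is at y = 0; every point of the z-axis in the box is on the surface; it meets the x-axis at x = 0 (among the integer gridlines).
(c) Assembling these constraints gives the stated polynomial.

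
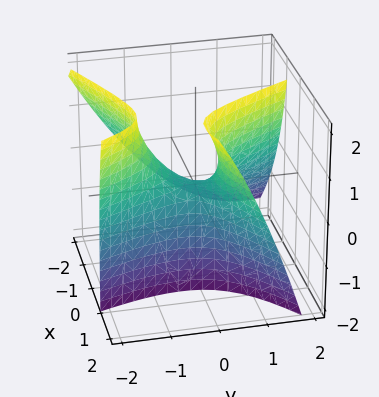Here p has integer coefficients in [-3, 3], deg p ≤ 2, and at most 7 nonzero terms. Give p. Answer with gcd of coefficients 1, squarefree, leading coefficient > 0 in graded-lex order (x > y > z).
2*x^2 - 3*x*y - 3*x*z - 2*y^2 + 2*z

The degree is 2 — the shape is more complex than any degree-1 surface.
Against the integer gridlines: it meets the y-axis at y = 0 (among the integer gridlines); it crosses the z-axis at the gridline z = 0; it crosses the x-axis at the gridline x = 0.
Solving for integer coefficients yields p as stated.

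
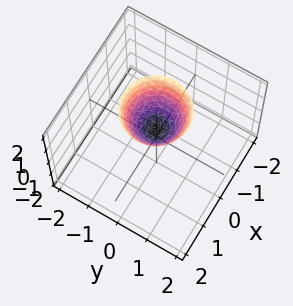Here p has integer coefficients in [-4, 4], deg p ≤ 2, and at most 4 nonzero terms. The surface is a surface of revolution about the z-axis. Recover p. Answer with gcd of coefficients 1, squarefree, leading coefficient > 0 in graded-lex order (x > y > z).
1. The degree is 2 — the shape is more complex than any degree-1 surface.
2. Symmetries: every cross-section ⟂ z is a circle, so x, y appear only via x² + y².
3. Reading off the gridlines: it misses every integer gridline on the x-axis; it misses every integer gridline on the y-axis; a circular section at z = 2 has radius exactly 1.
4. The integer polynomial consistent with all of this is the stated p.

3*x^2 + 3*y^2 - 2*z + 1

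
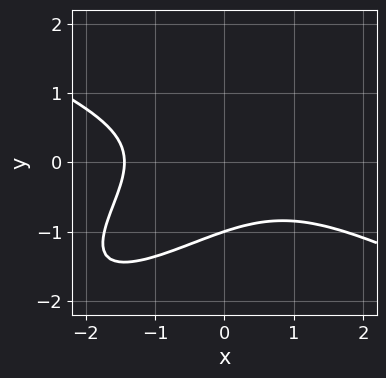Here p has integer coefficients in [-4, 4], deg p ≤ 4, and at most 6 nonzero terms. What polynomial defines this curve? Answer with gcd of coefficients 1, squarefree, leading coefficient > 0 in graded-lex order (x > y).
x^3 - 3*x*y^2 + 3*y^3 + 3

First, degree: the shape is more complex than any degree-2 curve, so deg p = 3.
Then, observable constraints: it crosses the y-axis at the gridline y = -1.
Finally, assembling these constraints gives the stated polynomial.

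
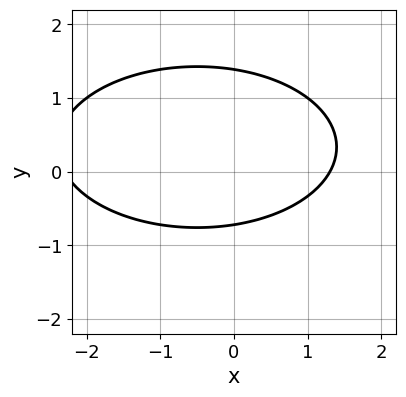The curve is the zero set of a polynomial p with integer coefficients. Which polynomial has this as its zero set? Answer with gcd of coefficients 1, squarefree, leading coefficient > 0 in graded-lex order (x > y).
(a) Degree: a generic line meets the curve in up to 2 points, so deg p = 2.
(b) Solving for integer coefficients yields p as stated.

x^2 + 3*y^2 + x - 2*y - 3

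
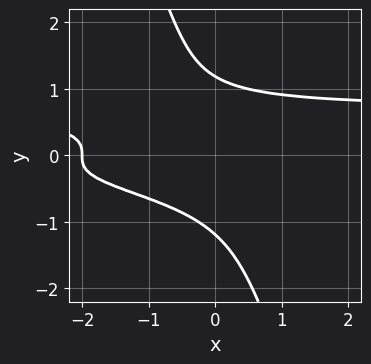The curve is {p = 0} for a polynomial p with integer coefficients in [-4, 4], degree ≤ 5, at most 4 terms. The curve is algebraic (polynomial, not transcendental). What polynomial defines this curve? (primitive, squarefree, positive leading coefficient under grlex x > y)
3*x*y^3 + y^4 - x - 2

First, the degree is 4 — no degree-3 curve has this shape.
Next, observable constraints: it meets the x-axis at x = -2 (among the integer gridlines).
Finally, assembling these constraints gives the stated polynomial.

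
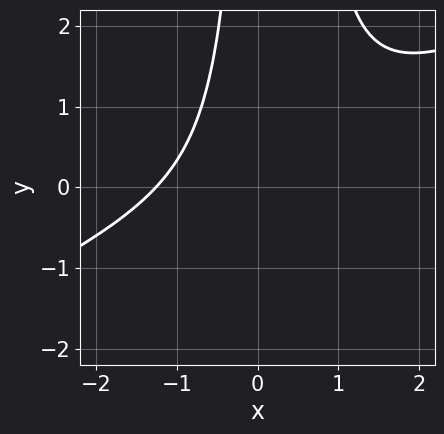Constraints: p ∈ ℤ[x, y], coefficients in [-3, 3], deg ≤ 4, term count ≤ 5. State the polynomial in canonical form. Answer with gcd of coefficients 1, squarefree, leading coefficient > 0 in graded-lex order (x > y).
x^3 - 2*x^2*y + x*y + 2

First, the degree is 3 — the shape is more complex than any degree-2 curve.
Then, reading off the gridlines: it misses every integer gridline on the y-axis.
Finally, matching integer coefficients to the picture gives p.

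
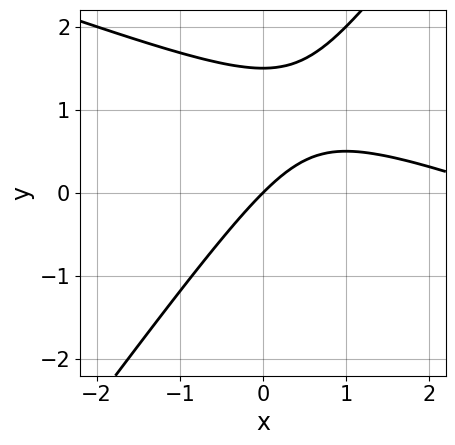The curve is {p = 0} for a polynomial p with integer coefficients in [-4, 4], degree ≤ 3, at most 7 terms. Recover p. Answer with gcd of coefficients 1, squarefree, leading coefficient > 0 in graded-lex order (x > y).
deg p = 2. A generic line meets the curve in up to 2 points.
Reading off the gridlines: one y-axis crossing is at y = 0; one x-axis crossing is at x = 0.
Fitting integer coefficients to these (and the overall shape) gives p.

x^2 + 2*x*y - 2*y^2 - 3*x + 3*y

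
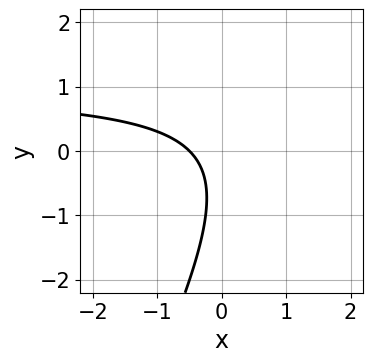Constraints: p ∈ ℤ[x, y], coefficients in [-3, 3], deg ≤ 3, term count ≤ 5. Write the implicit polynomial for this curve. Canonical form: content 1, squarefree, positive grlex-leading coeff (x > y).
2*x*y - y^2 - 2*x - y - 1

1. The degree is 2 — no degree-1 curve has this shape.
2. Checking where it meets the axes: it misses every integer gridline on the y-axis.
3. These observations pin down the coefficients.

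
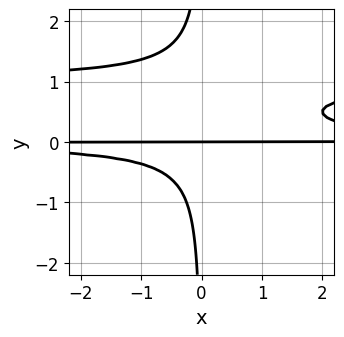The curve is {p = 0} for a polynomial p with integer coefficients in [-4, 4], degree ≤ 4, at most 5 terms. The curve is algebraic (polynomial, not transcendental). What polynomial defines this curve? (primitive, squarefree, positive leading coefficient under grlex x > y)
Degree: a generic line meets the curve in up to 4 points, so deg p = 4.
Checking where it meets the axes: it crosses the y-axis at the gridline y = 0; every point of the x-axis in the box is on the curve.
Putting this together gives p.

2*x*y^3 - 2*x*y^2 + y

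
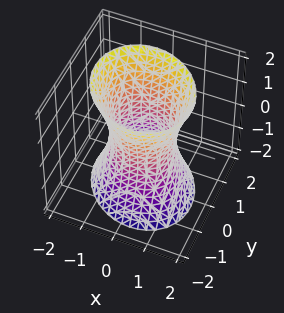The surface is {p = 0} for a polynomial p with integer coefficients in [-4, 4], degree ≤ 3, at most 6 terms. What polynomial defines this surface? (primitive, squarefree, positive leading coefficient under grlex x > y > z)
1. Degree: a generic line meets the surface in up to 2 points, so deg p = 2.
2. From the visible intercepts: the x-axis gridline crossings are at x ∈ {-1, 1}; among the integer gridlines, it crosses the y-axis at y ∈ {-1, 1}.
3. Solving for integer coefficients yields p as stated.

3*x^2 + x*y + 3*y^2 - z^2 - 3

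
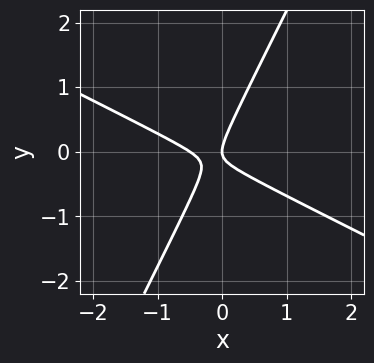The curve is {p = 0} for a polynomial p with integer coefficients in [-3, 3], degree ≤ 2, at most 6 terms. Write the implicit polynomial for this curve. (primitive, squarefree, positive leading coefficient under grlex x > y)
2*x^2 + 3*x*y - 2*y^2 + x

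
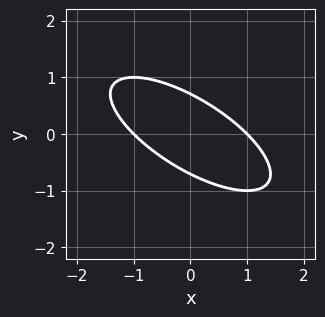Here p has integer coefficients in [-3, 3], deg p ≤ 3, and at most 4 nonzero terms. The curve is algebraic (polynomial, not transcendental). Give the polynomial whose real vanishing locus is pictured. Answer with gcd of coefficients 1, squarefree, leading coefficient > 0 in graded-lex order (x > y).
Degree: a generic line meets the curve in up to 2 points, so deg p = 2.
Against the integer gridlines: the x-axis gridline crossings are at x ∈ {-1, 1}.
Matching integer coefficients to the picture gives p.

x^2 + 2*x*y + 2*y^2 - 1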